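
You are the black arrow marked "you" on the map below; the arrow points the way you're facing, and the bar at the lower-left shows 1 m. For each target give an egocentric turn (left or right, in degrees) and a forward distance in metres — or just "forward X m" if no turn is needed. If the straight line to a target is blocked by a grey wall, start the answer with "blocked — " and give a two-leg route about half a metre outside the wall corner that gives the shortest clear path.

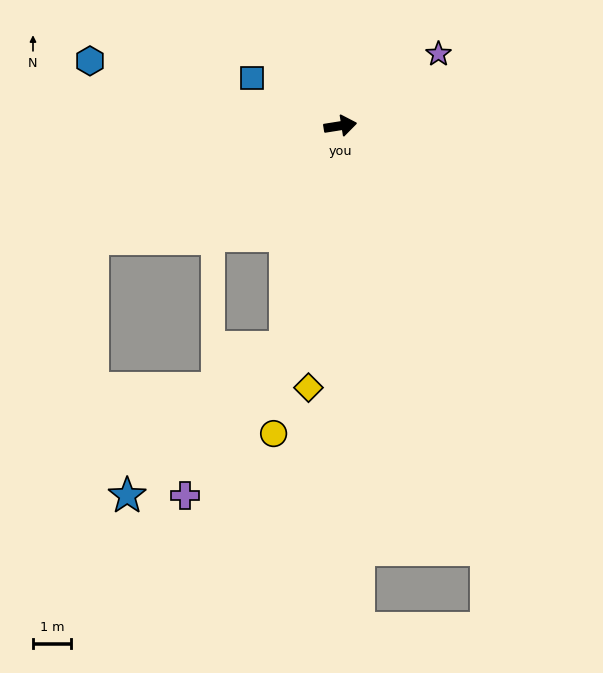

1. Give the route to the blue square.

turn left 143°, forward 2.6 m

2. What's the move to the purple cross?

blocked — turn right 113°, forward 6.0 m, then turn right 20°, forward 4.7 m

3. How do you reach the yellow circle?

turn right 111°, forward 8.3 m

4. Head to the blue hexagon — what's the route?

turn left 156°, forward 6.8 m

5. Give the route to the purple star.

turn left 27°, forward 3.2 m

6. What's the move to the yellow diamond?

turn right 106°, forward 6.9 m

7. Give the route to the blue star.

blocked — turn right 113°, forward 6.0 m, then turn right 33°, forward 5.7 m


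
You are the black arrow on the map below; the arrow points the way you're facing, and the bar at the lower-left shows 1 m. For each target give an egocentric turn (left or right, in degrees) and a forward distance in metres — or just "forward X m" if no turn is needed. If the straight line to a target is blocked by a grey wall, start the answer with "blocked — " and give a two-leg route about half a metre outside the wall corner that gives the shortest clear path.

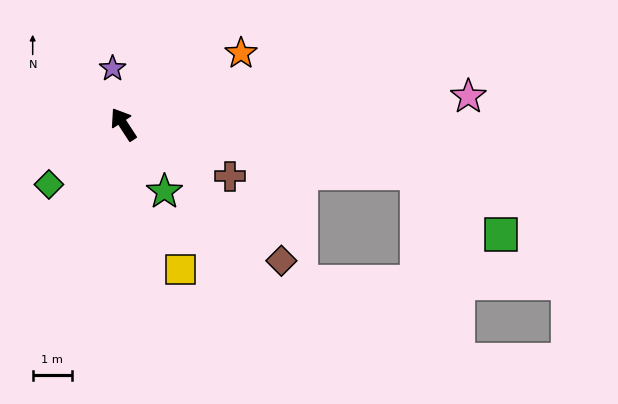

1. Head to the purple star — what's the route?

turn right 22°, forward 1.4 m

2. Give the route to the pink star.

turn right 118°, forward 8.8 m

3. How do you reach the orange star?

turn right 92°, forward 3.5 m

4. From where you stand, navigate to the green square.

blocked — turn right 133°, forward 7.6 m, then turn right 26°, forward 2.6 m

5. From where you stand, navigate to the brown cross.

turn right 149°, forward 3.0 m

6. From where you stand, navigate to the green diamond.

turn left 96°, forward 2.4 m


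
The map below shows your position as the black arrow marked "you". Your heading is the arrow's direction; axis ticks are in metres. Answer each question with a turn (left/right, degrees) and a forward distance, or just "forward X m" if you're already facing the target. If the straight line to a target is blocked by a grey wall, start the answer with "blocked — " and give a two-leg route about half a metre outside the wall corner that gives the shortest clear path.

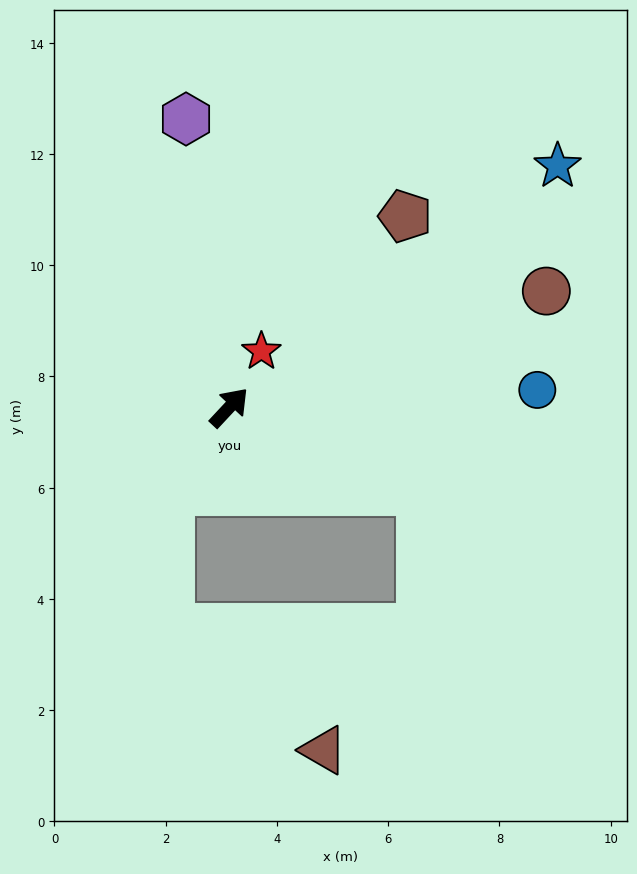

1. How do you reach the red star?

turn left 13°, forward 1.2 m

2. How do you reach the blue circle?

turn right 44°, forward 5.5 m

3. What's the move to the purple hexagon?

turn left 52°, forward 5.2 m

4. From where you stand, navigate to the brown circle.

turn right 27°, forward 6.1 m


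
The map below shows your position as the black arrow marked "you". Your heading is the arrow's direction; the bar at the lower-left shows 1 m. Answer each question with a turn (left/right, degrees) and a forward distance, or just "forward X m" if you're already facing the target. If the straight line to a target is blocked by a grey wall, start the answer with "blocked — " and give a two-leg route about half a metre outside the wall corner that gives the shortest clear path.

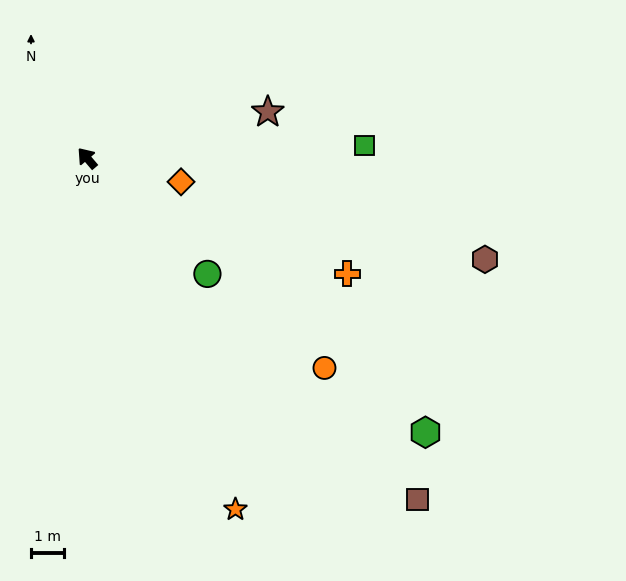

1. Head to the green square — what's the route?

turn right 128°, forward 8.4 m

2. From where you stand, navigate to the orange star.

turn left 162°, forward 11.5 m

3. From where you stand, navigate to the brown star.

turn right 116°, forward 5.6 m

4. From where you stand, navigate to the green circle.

turn right 174°, forward 5.0 m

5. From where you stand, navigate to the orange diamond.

turn right 145°, forward 2.9 m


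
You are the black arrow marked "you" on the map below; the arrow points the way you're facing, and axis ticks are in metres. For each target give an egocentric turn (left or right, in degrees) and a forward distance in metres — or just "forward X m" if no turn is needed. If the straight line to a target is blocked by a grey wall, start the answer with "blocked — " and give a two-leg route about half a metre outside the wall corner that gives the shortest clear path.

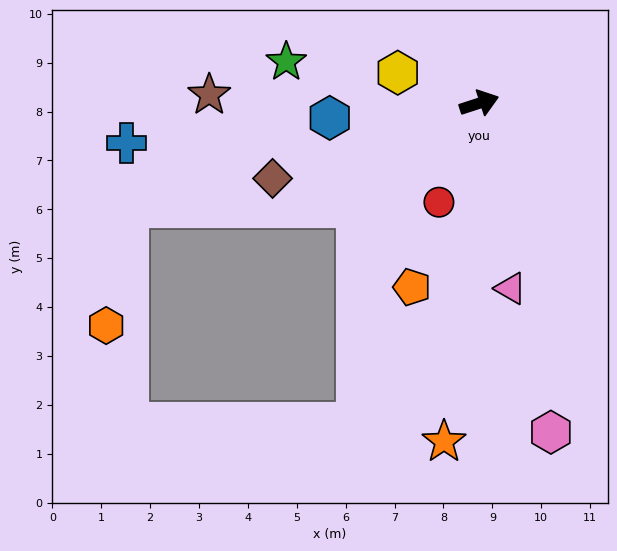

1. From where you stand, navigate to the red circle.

turn right 130°, forward 2.2 m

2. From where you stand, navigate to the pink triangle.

turn right 98°, forward 3.8 m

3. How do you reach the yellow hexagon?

turn left 141°, forward 1.8 m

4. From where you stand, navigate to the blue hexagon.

turn left 168°, forward 3.1 m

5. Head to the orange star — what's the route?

turn right 114°, forward 7.0 m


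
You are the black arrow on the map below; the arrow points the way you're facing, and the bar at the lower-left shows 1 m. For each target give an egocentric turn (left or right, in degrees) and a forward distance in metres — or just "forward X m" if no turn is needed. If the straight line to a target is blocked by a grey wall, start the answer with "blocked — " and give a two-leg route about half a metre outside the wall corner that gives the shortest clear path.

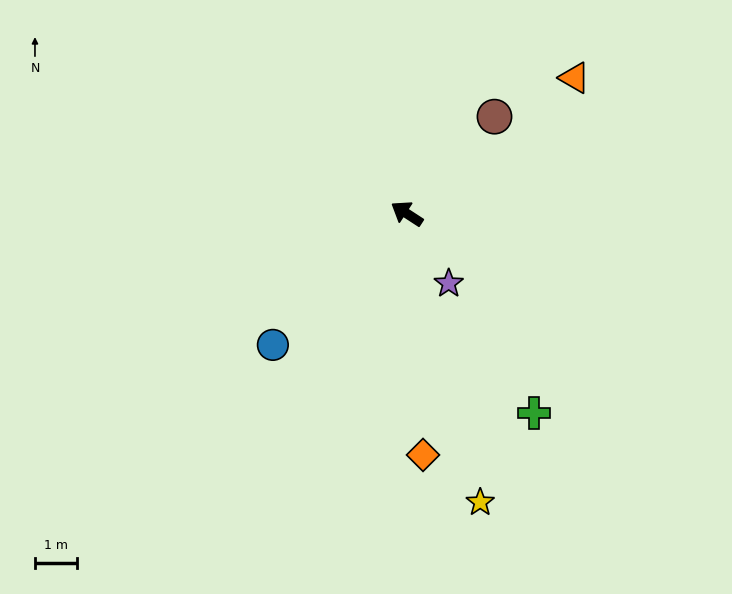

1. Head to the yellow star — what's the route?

turn left 137°, forward 7.2 m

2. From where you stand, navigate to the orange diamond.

turn left 127°, forward 5.8 m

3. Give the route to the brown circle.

turn right 99°, forward 3.1 m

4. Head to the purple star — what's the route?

turn left 154°, forward 2.0 m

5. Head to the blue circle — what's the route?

turn left 77°, forward 4.5 m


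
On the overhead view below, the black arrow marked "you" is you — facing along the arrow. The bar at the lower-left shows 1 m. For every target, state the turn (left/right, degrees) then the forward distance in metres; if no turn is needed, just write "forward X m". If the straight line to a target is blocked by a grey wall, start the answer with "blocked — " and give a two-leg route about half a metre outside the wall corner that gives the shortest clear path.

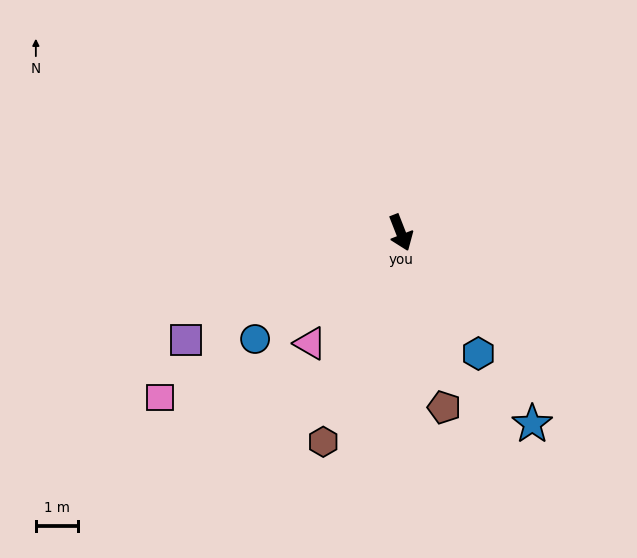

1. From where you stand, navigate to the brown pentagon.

turn right 7°, forward 4.3 m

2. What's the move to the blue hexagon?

turn left 11°, forward 3.4 m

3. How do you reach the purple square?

turn right 85°, forward 5.7 m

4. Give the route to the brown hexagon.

turn right 42°, forward 5.3 m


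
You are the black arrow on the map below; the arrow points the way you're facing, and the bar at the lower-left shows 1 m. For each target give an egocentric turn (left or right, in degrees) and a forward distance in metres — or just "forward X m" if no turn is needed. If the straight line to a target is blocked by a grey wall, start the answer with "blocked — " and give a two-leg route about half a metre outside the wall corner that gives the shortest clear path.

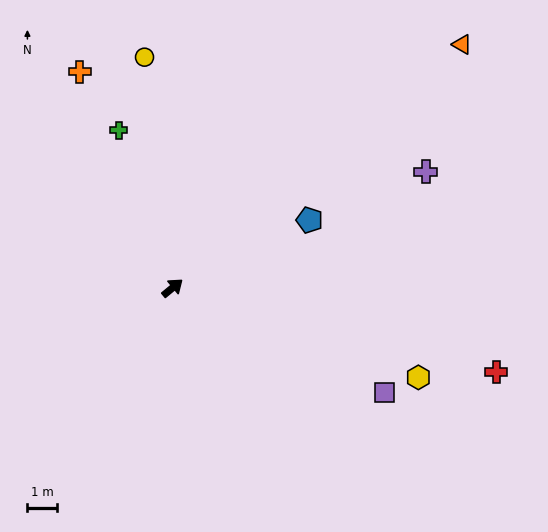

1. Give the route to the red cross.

turn right 54°, forward 11.1 m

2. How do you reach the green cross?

turn left 69°, forward 5.5 m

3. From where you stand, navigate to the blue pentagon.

turn right 13°, forward 5.1 m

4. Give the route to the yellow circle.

turn left 57°, forward 7.7 m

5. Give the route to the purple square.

turn right 66°, forward 7.9 m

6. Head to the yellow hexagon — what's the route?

turn right 60°, forward 8.7 m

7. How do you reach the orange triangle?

forward 12.6 m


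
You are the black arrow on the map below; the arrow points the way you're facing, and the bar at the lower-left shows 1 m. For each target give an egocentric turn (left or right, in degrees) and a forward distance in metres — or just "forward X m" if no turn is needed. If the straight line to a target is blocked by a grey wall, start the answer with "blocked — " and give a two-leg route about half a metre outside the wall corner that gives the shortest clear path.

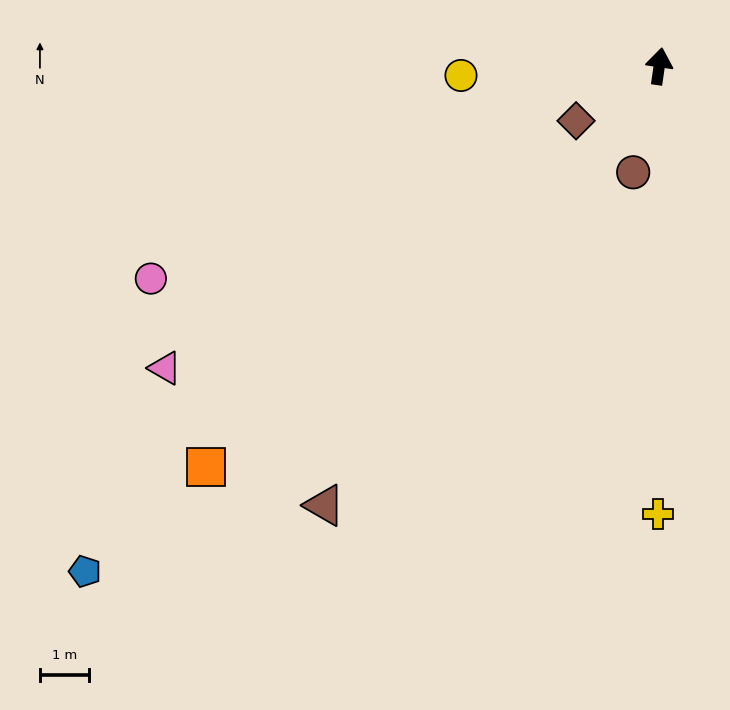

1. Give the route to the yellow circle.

turn left 101°, forward 4.0 m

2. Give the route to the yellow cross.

turn right 172°, forward 9.1 m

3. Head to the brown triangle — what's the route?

turn left 151°, forward 11.2 m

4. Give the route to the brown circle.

turn left 174°, forward 2.2 m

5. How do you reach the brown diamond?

turn left 132°, forward 2.0 m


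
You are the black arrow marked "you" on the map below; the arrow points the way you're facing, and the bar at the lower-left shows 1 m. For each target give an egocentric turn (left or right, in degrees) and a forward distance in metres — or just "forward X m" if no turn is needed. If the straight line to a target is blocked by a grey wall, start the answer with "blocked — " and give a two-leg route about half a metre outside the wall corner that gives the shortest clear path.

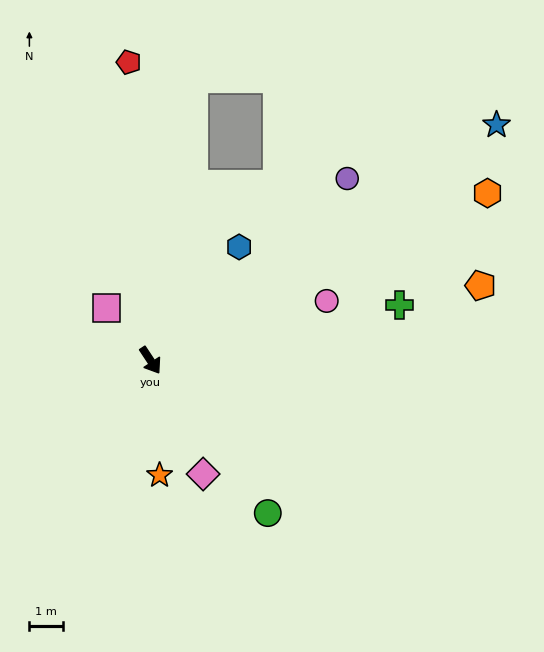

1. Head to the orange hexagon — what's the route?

turn left 83°, forward 11.1 m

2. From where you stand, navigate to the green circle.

turn left 4°, forward 5.7 m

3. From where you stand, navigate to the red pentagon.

turn left 151°, forward 8.9 m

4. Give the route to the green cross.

turn left 69°, forward 7.6 m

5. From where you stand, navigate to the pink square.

turn right 173°, forward 2.0 m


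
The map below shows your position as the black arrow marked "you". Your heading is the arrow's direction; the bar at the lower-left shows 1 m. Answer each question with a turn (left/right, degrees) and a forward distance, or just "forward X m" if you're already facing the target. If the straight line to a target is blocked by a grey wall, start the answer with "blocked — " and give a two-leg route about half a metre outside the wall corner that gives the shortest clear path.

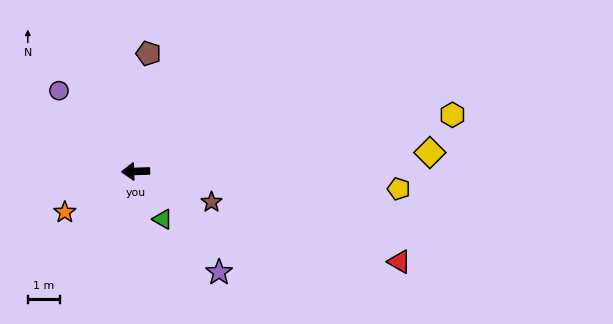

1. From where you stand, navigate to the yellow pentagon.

turn left 174°, forward 8.3 m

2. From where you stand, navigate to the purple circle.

turn right 48°, forward 3.5 m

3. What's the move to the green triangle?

turn left 118°, forward 1.7 m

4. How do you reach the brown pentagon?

turn right 98°, forward 3.7 m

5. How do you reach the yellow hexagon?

turn right 172°, forward 10.1 m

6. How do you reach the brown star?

turn left 156°, forward 2.6 m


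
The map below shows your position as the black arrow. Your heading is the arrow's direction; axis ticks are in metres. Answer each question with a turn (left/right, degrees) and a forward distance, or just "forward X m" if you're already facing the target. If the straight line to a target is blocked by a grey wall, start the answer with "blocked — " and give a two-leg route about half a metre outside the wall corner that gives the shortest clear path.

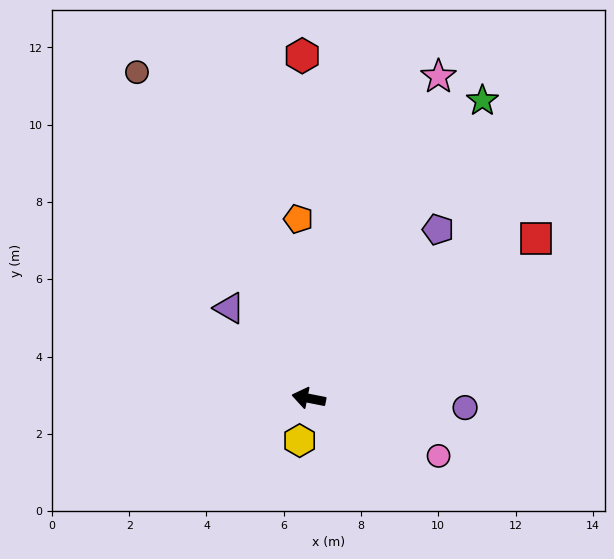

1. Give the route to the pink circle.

turn left 167°, forward 3.7 m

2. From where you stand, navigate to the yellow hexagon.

turn left 89°, forward 1.1 m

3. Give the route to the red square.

turn right 134°, forward 7.2 m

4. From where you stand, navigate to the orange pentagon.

turn right 76°, forward 4.7 m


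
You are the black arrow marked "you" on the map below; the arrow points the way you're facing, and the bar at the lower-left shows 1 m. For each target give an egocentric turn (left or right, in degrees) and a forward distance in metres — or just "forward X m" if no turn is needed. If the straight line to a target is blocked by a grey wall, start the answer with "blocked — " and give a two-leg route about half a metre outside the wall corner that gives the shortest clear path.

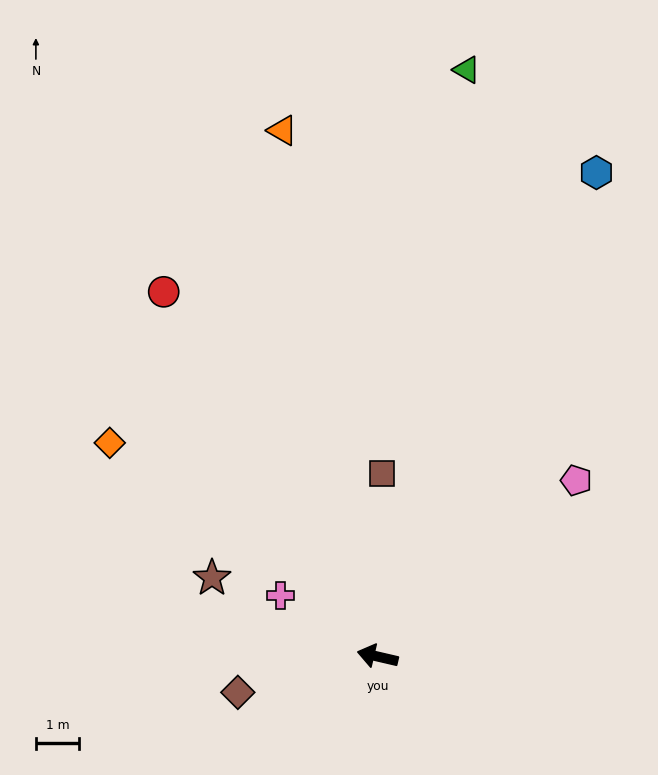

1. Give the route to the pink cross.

turn right 19°, forward 2.6 m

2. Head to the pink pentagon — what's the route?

turn right 125°, forward 6.1 m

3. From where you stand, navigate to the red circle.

turn right 47°, forward 9.7 m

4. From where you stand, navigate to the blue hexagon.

turn right 101°, forward 12.2 m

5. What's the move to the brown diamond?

turn left 27°, forward 3.3 m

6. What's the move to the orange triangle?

turn right 67°, forward 12.3 m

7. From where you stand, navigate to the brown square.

turn right 78°, forward 4.2 m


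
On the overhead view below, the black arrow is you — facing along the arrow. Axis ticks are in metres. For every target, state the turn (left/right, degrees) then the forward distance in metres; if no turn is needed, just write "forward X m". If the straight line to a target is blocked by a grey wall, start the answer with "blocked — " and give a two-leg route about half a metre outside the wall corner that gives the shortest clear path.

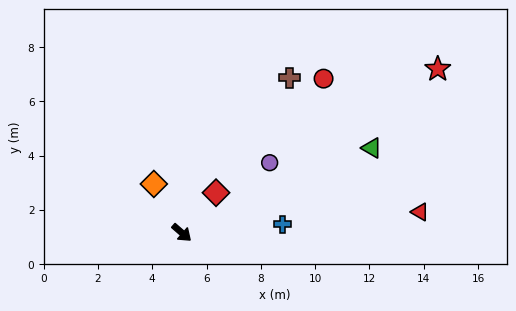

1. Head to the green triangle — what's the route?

turn left 65°, forward 7.7 m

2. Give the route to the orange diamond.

turn left 161°, forward 2.1 m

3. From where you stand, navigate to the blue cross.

turn left 46°, forward 3.7 m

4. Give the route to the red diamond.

turn left 90°, forward 1.9 m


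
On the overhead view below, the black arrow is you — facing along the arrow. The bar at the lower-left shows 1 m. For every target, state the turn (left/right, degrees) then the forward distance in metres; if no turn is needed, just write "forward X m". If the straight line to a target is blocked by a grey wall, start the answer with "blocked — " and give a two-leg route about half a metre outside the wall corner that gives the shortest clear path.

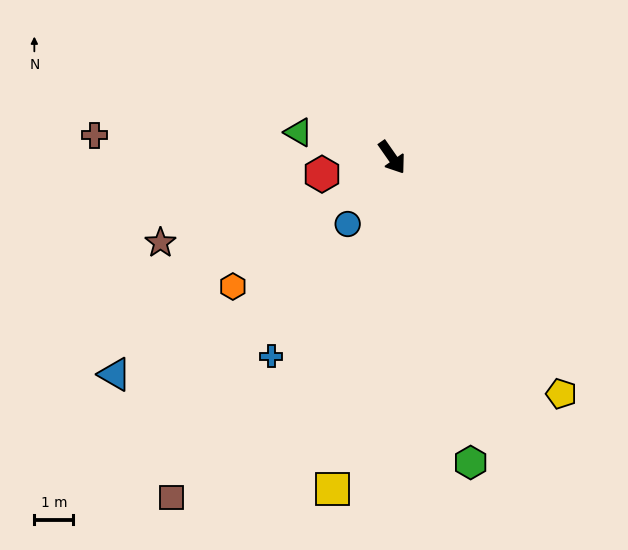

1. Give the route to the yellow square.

turn right 45°, forward 8.7 m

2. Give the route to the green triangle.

turn right 140°, forward 2.5 m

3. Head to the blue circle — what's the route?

turn right 69°, forward 2.1 m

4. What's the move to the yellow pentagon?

forward 7.5 m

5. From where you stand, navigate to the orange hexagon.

turn right 86°, forward 5.3 m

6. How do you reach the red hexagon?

turn right 111°, forward 1.8 m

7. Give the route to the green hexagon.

turn right 20°, forward 8.1 m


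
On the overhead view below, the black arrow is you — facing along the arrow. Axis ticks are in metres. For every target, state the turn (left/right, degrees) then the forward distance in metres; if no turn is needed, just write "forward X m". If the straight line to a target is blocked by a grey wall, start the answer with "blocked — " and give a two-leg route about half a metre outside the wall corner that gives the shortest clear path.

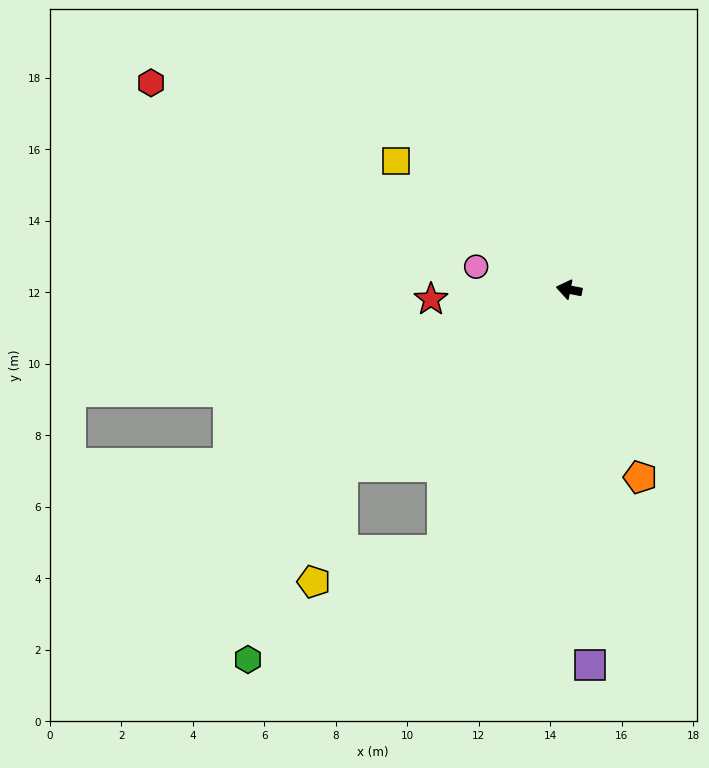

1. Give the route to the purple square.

turn left 104°, forward 10.5 m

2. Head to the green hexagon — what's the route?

blocked — turn left 49°, forward 8.0 m, then turn left 26°, forward 6.0 m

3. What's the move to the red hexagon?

turn right 15°, forward 13.0 m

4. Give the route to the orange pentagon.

turn left 122°, forward 5.6 m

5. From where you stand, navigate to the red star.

turn left 15°, forward 3.9 m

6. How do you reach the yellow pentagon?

blocked — turn left 49°, forward 8.0 m, then turn left 38°, forward 3.3 m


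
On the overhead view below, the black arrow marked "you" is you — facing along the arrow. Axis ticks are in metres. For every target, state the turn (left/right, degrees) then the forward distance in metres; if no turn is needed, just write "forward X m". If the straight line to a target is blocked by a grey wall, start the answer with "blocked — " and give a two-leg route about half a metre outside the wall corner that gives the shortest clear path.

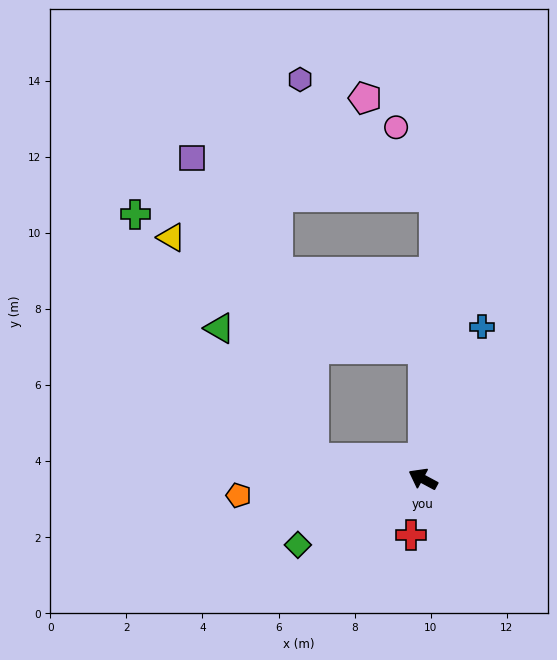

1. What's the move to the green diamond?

turn left 56°, forward 3.7 m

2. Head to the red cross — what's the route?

turn left 107°, forward 1.5 m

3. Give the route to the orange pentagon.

turn left 33°, forward 4.9 m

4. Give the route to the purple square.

blocked — turn left 18°, forward 2.9 m, then turn right 58°, forward 8.5 m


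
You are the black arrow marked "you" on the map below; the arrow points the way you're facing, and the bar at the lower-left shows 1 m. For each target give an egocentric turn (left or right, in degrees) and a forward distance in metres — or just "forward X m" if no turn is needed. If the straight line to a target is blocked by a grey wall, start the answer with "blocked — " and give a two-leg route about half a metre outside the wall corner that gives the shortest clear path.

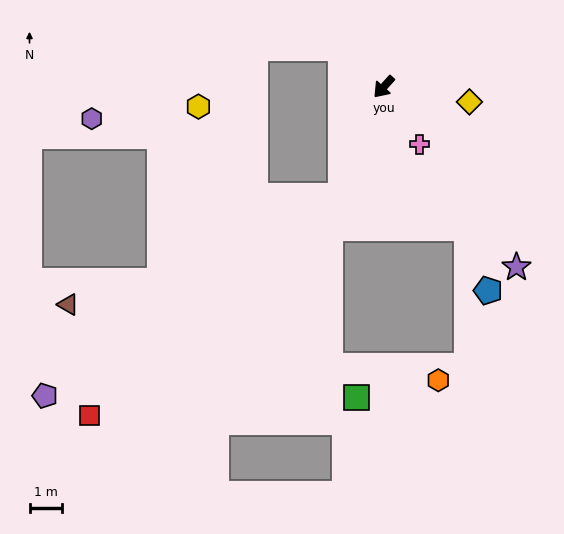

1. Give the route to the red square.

blocked — turn left 21°, forward 3.6 m, then turn right 28°, forward 10.2 m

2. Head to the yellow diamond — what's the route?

turn left 122°, forward 2.7 m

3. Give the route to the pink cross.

turn left 74°, forward 2.1 m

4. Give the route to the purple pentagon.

blocked — turn left 21°, forward 3.6 m, then turn right 35°, forward 10.9 m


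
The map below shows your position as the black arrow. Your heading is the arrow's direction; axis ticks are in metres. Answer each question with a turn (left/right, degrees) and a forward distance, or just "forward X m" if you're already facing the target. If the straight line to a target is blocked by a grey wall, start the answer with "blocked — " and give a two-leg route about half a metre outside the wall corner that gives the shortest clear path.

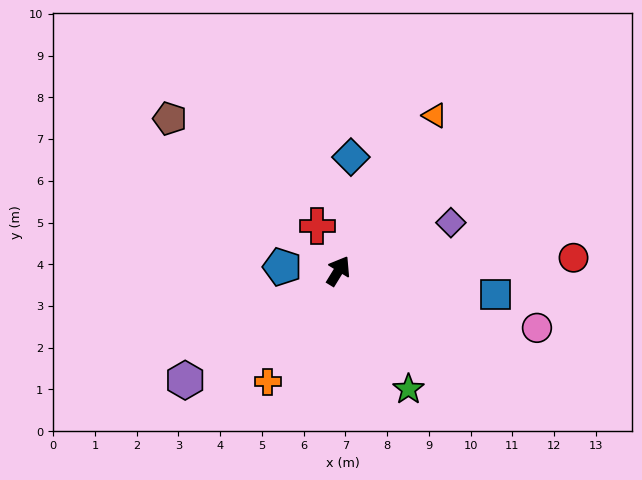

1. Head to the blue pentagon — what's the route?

turn left 117°, forward 1.3 m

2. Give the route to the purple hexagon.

turn left 157°, forward 4.5 m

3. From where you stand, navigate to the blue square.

turn right 67°, forward 3.8 m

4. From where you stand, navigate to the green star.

turn right 118°, forward 3.3 m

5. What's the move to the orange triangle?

forward 4.4 m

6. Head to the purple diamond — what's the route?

turn right 35°, forward 2.9 m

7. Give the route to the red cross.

turn left 57°, forward 1.2 m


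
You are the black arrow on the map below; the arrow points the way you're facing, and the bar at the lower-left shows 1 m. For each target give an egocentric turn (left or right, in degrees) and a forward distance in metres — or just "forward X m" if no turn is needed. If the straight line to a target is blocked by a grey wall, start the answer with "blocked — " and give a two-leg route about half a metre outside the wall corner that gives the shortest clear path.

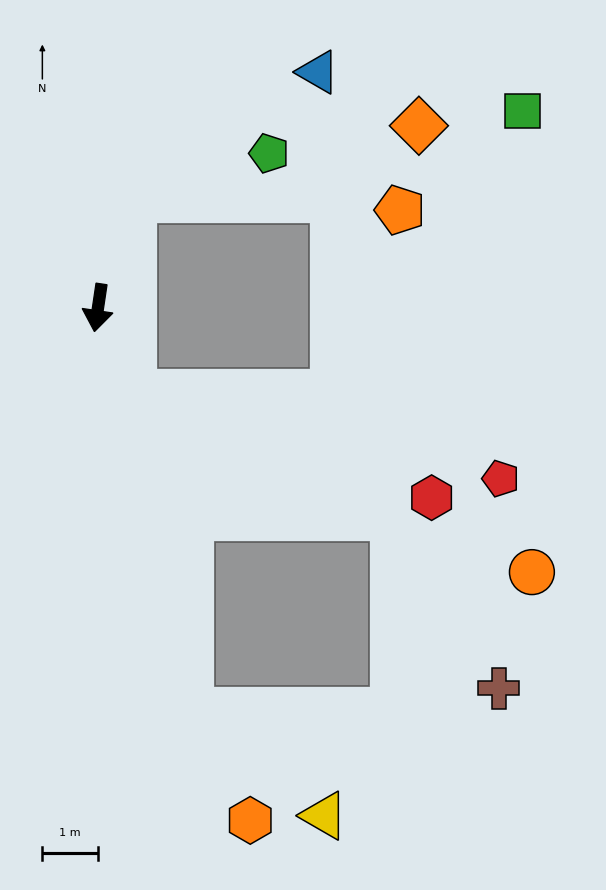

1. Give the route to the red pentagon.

blocked — turn left 31°, forward 1.7 m, then turn left 54°, forward 6.8 m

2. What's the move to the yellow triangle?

blocked — turn left 21°, forward 7.4 m, then turn left 40°, forward 3.1 m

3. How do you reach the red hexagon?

blocked — turn left 31°, forward 1.7 m, then turn left 48°, forward 5.7 m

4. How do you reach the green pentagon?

blocked — turn left 171°, forward 2.1 m, then turn right 54°, forward 2.6 m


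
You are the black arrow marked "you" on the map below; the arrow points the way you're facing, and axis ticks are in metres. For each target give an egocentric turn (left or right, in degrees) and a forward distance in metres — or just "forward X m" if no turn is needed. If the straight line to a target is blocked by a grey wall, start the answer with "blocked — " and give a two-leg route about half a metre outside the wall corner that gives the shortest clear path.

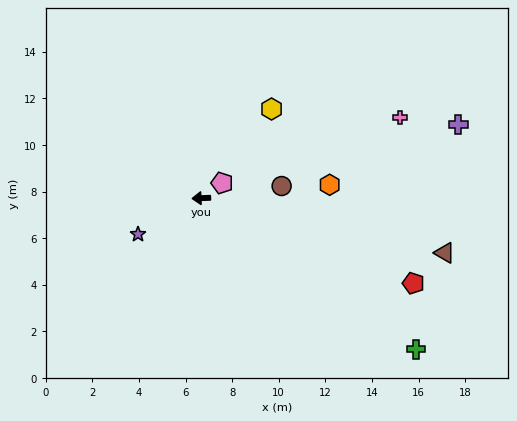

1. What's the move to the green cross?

turn left 142°, forward 11.3 m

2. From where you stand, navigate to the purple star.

turn left 27°, forward 3.1 m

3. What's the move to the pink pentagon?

turn right 146°, forward 1.1 m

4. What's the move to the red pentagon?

turn left 156°, forward 9.8 m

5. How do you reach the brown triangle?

turn left 165°, forward 10.7 m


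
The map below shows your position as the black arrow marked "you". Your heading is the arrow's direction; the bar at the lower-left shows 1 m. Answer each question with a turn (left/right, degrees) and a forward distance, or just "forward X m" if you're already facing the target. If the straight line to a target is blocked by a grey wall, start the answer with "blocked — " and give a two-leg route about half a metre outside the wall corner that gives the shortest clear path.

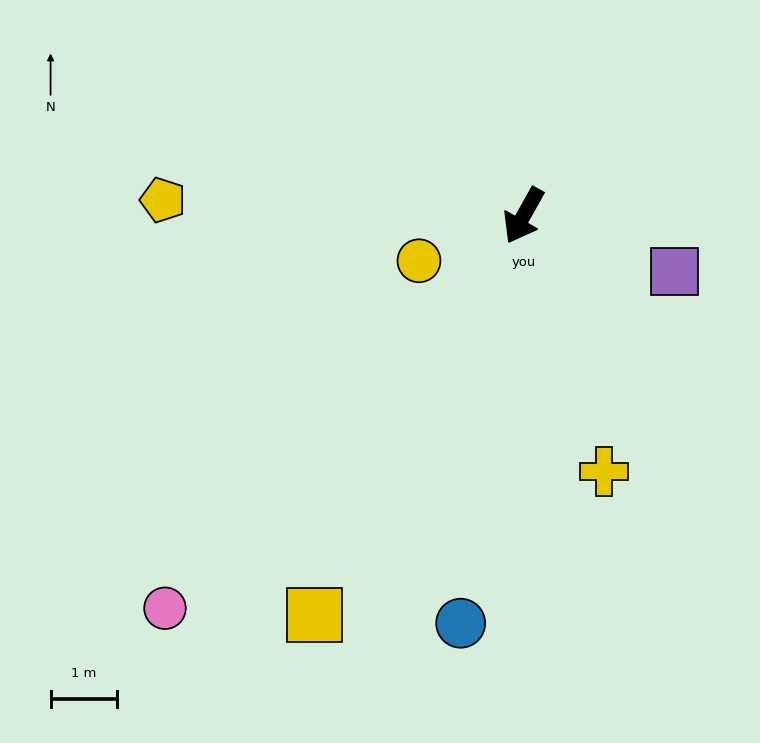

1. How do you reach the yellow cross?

turn left 47°, forward 4.0 m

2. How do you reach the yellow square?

forward 6.7 m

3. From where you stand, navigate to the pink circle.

turn right 13°, forward 8.0 m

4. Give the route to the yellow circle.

turn right 37°, forward 1.7 m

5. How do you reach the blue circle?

turn left 20°, forward 6.2 m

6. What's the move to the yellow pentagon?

turn right 63°, forward 5.4 m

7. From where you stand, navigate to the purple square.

turn left 99°, forward 2.4 m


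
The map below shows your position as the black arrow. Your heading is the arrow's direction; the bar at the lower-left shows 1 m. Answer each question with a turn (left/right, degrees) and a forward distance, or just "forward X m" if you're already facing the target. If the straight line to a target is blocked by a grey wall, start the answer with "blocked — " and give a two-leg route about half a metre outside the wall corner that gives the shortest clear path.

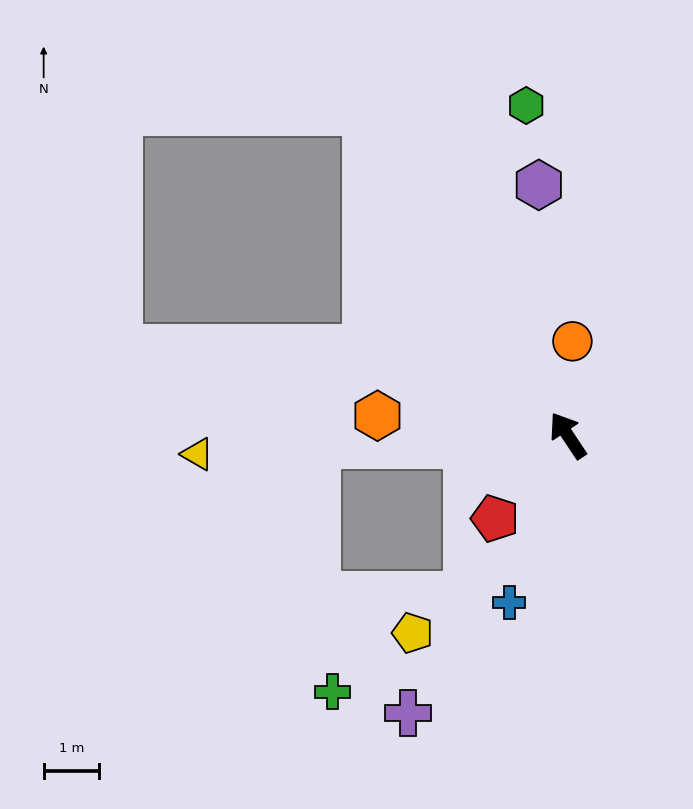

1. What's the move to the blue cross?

turn left 127°, forward 3.2 m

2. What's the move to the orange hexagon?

turn left 50°, forward 3.5 m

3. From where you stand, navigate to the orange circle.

turn right 36°, forward 1.7 m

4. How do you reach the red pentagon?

turn left 105°, forward 2.0 m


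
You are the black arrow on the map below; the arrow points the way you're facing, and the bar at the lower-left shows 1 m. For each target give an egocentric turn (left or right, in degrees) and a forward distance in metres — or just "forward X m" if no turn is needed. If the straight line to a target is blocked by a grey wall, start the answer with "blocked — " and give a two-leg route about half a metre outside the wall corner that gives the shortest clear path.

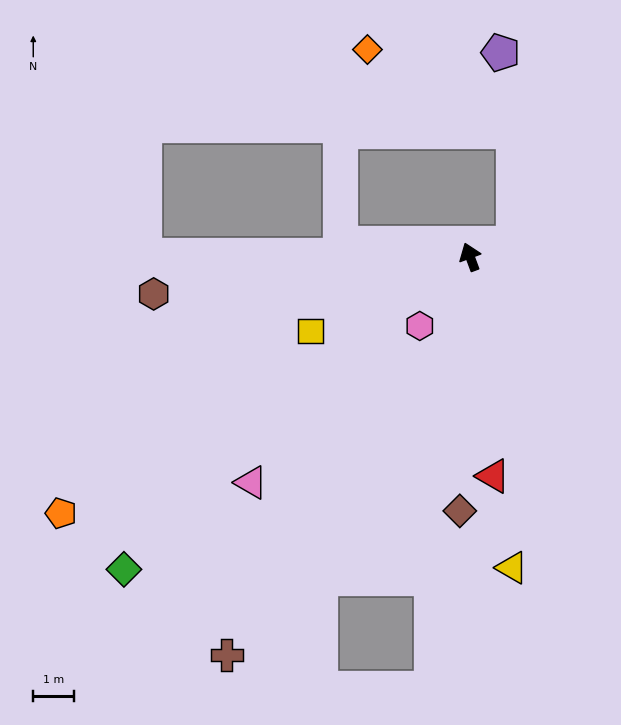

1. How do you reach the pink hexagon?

turn left 124°, forward 2.1 m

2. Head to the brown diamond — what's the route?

turn left 157°, forward 6.2 m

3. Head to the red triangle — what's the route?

turn left 166°, forward 5.4 m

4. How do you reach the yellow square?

turn left 95°, forward 4.3 m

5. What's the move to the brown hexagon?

turn left 76°, forward 7.8 m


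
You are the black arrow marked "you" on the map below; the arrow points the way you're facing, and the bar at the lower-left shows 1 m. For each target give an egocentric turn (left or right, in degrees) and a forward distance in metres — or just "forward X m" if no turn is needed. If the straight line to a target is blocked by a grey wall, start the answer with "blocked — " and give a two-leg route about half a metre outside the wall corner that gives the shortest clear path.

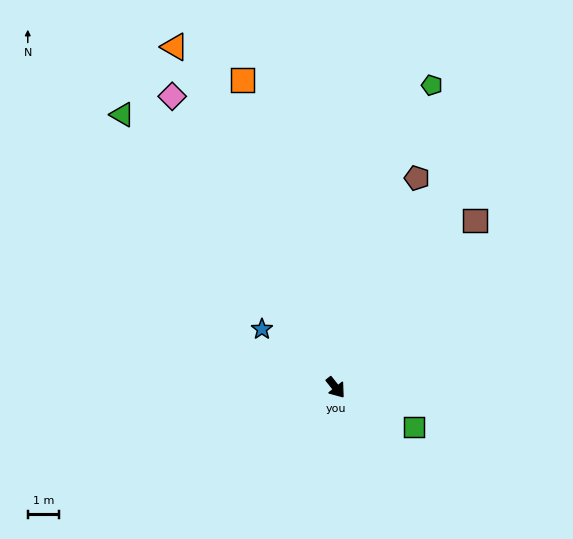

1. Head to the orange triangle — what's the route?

turn left 167°, forward 12.0 m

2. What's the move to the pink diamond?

turn left 171°, forward 10.6 m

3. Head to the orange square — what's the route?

turn left 158°, forward 10.2 m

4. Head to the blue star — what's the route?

turn right 167°, forward 3.0 m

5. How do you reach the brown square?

turn left 102°, forward 6.9 m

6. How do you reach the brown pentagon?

turn left 120°, forward 7.1 m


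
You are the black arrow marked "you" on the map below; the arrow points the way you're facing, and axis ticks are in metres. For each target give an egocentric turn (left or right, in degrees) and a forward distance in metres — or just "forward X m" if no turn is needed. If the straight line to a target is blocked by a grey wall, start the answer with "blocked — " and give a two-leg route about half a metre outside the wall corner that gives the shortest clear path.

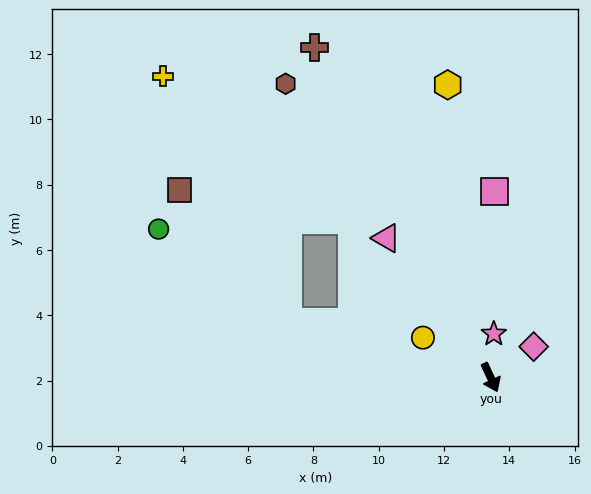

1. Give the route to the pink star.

turn left 151°, forward 1.3 m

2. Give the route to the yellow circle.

turn right 145°, forward 2.4 m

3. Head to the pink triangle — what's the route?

turn right 168°, forward 5.3 m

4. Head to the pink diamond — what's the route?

turn left 101°, forward 1.6 m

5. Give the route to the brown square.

blocked — turn right 130°, forward 6.4 m, then turn right 35°, forward 5.2 m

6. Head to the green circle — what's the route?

blocked — turn right 130°, forward 6.4 m, then turn right 20°, forward 4.9 m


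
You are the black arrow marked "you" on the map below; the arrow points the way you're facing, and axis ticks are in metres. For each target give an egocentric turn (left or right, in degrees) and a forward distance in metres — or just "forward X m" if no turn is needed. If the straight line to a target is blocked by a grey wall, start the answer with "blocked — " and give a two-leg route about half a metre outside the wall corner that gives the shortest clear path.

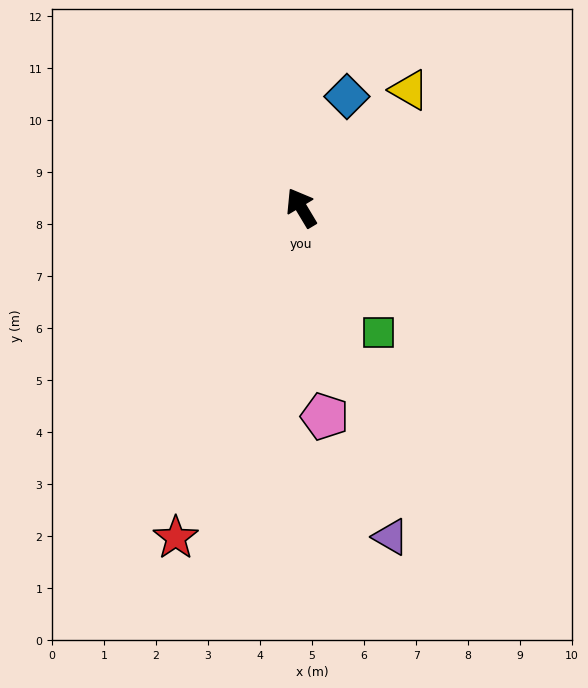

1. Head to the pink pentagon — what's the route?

turn left 155°, forward 4.0 m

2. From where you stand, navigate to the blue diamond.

turn right 53°, forward 2.3 m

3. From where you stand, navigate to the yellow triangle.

turn right 73°, forward 3.1 m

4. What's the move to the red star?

turn left 128°, forward 6.8 m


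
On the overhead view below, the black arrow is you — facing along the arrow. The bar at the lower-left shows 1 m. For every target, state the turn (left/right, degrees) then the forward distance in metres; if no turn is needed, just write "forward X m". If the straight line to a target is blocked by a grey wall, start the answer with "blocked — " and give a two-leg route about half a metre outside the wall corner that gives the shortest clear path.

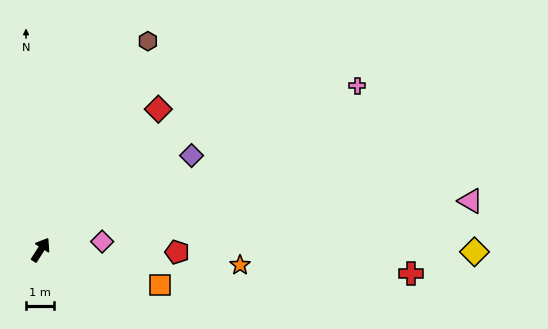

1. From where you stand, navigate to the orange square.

turn right 74°, forward 4.4 m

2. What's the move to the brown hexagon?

turn left 5°, forward 8.3 m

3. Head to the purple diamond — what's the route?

turn right 26°, forward 6.3 m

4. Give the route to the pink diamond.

turn right 50°, forward 2.2 m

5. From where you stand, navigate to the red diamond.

turn right 7°, forward 6.5 m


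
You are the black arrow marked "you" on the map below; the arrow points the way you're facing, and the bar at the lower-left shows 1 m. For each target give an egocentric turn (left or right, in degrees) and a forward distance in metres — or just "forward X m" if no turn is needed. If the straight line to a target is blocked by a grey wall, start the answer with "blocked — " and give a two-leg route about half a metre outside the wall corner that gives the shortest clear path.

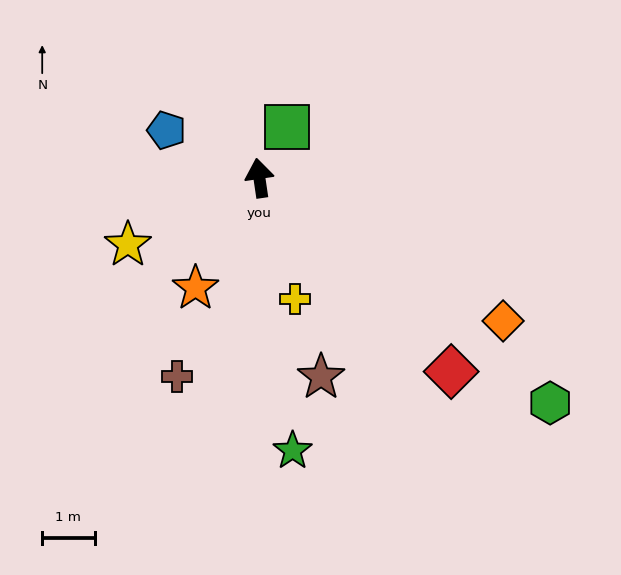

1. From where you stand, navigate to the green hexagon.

turn right 136°, forward 7.0 m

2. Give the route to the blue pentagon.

turn left 54°, forward 2.0 m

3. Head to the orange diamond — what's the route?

turn right 129°, forward 5.4 m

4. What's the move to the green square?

turn right 37°, forward 1.1 m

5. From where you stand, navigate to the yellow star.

turn left 109°, forward 2.8 m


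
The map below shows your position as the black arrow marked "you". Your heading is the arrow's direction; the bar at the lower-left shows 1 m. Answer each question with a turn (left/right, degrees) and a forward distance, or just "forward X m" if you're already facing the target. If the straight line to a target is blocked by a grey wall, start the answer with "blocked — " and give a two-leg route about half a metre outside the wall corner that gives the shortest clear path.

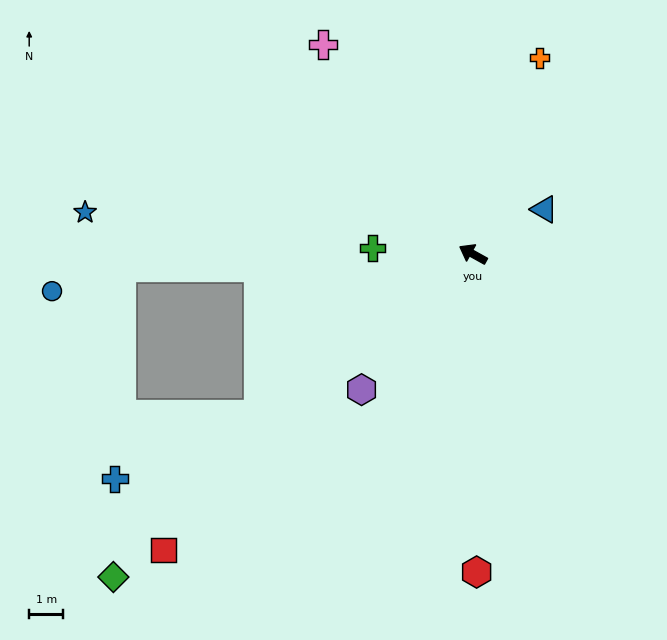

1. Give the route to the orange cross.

turn right 80°, forward 6.1 m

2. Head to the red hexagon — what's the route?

turn left 120°, forward 9.4 m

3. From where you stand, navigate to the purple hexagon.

turn left 80°, forward 5.2 m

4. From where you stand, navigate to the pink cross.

turn right 25°, forward 7.6 m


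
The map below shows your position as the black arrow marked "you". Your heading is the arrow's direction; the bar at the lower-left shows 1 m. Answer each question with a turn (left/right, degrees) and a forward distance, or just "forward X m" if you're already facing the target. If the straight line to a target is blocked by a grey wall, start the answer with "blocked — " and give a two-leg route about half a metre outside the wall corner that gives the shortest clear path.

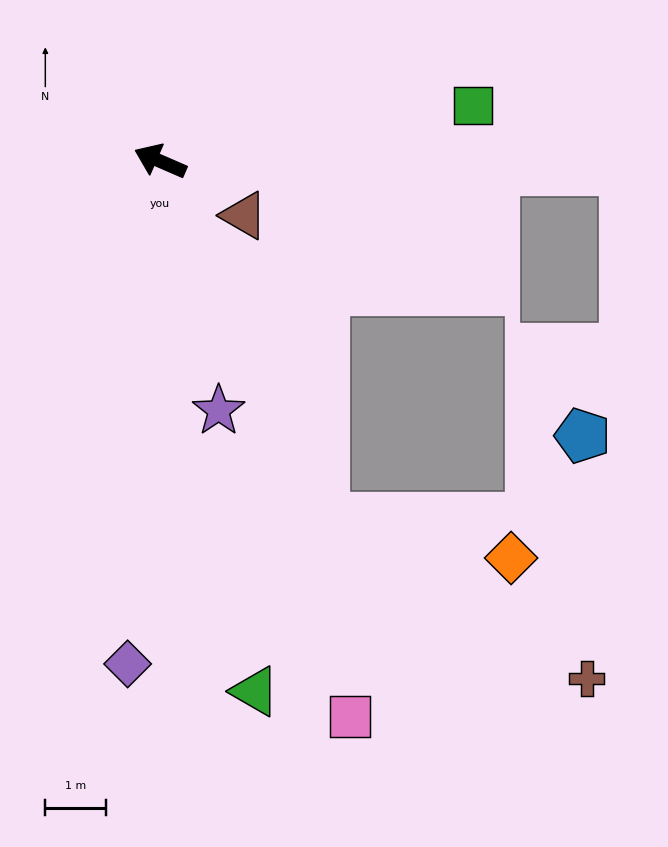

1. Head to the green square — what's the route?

turn right 146°, forward 5.2 m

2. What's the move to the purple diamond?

turn left 110°, forward 8.3 m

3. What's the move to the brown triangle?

turn left 171°, forward 1.6 m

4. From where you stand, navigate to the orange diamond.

blocked — turn left 138°, forward 6.5 m, then turn left 54°, forward 3.2 m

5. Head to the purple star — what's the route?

turn left 127°, forward 4.2 m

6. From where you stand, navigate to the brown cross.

blocked — turn left 138°, forward 6.5 m, then turn left 34°, forward 5.1 m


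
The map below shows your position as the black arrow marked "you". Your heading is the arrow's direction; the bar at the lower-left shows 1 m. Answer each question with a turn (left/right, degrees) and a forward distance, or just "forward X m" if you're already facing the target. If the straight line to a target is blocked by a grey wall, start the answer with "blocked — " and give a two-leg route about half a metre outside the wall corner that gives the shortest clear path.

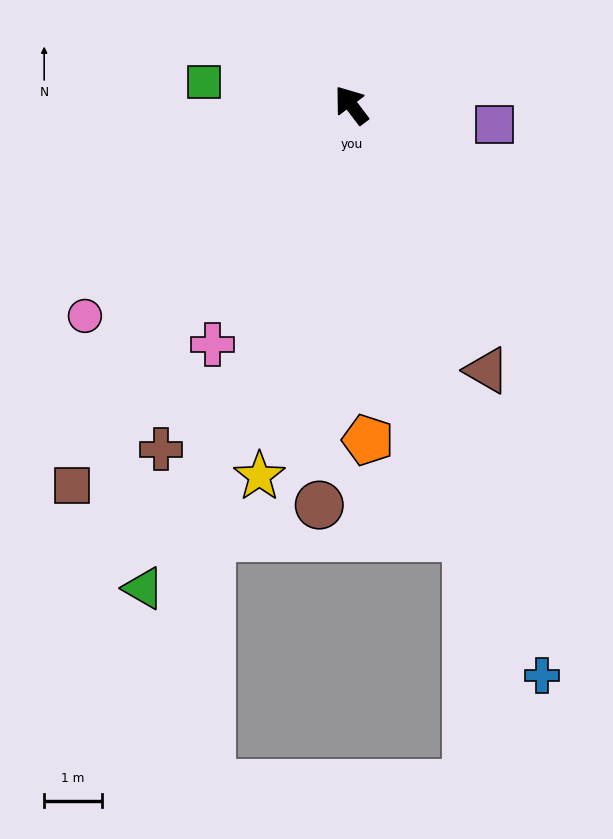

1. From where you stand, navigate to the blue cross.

turn left 161°, forward 10.5 m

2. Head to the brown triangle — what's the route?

turn left 170°, forward 5.2 m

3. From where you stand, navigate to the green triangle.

turn left 120°, forward 9.2 m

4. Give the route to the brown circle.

turn left 138°, forward 7.0 m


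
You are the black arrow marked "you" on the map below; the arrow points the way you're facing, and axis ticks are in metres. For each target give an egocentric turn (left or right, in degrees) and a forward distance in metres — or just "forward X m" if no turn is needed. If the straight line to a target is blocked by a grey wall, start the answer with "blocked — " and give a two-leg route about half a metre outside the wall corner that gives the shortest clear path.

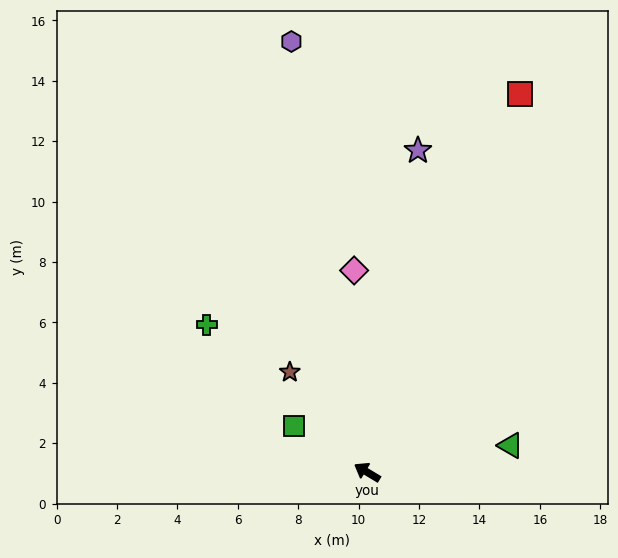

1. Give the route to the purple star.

turn right 68°, forward 10.8 m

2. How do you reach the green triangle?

turn right 138°, forward 4.8 m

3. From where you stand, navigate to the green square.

forward 2.9 m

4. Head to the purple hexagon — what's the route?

turn right 49°, forward 14.5 m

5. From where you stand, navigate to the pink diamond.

turn right 55°, forward 6.7 m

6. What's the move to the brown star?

turn right 21°, forward 4.2 m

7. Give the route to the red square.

turn right 81°, forward 13.5 m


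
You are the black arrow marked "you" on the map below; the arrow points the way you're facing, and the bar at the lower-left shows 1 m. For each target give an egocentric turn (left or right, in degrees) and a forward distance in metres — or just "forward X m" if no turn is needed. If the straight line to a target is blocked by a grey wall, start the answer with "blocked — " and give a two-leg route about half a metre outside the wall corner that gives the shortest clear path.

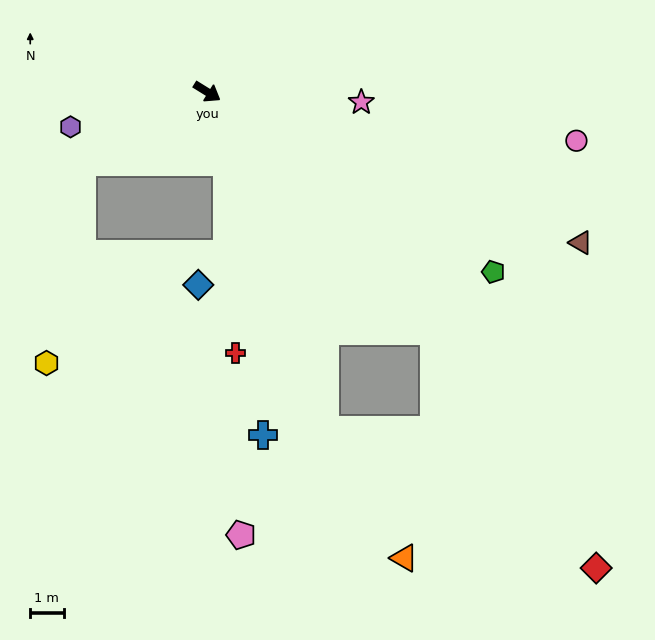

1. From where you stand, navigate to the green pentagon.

forward 10.2 m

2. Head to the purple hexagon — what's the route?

turn right 134°, forward 4.2 m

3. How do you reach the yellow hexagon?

blocked — turn right 119°, forward 4.3 m, then turn left 51°, forward 6.1 m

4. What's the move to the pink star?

turn left 28°, forward 4.6 m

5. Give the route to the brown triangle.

turn left 10°, forward 12.1 m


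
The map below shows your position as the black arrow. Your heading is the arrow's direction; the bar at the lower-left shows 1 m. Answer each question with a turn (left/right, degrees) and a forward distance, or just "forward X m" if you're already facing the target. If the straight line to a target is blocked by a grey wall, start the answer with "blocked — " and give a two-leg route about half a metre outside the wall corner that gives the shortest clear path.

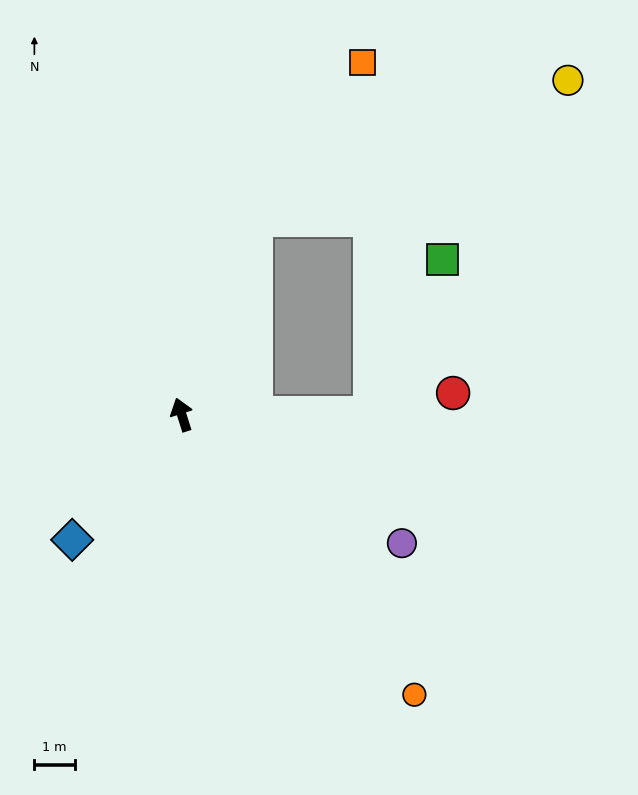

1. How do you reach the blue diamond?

turn left 121°, forward 4.1 m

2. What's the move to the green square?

blocked — turn right 107°, forward 4.7 m, then turn left 64°, forward 4.2 m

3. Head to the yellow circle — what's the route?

blocked — turn right 38°, forward 5.2 m, then turn right 46°, forward 8.5 m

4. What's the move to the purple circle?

turn right 138°, forward 6.3 m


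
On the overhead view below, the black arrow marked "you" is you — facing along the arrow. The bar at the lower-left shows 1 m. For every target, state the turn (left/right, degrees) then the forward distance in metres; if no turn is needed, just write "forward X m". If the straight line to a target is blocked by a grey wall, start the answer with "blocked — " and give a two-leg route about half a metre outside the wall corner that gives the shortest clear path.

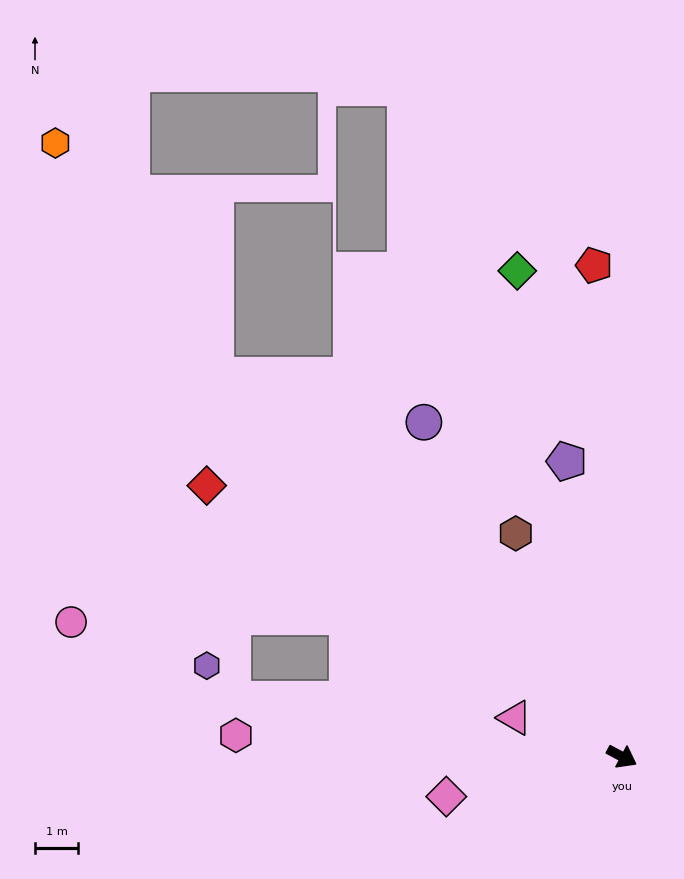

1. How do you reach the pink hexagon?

turn right 155°, forward 9.0 m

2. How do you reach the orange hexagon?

blocked — turn left 165°, forward 12.9 m, then turn right 12°, forward 6.5 m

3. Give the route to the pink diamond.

turn right 139°, forward 4.2 m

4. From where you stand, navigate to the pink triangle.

turn right 172°, forward 2.6 m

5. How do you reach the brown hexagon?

turn left 143°, forward 5.7 m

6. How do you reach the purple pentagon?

turn left 129°, forward 7.0 m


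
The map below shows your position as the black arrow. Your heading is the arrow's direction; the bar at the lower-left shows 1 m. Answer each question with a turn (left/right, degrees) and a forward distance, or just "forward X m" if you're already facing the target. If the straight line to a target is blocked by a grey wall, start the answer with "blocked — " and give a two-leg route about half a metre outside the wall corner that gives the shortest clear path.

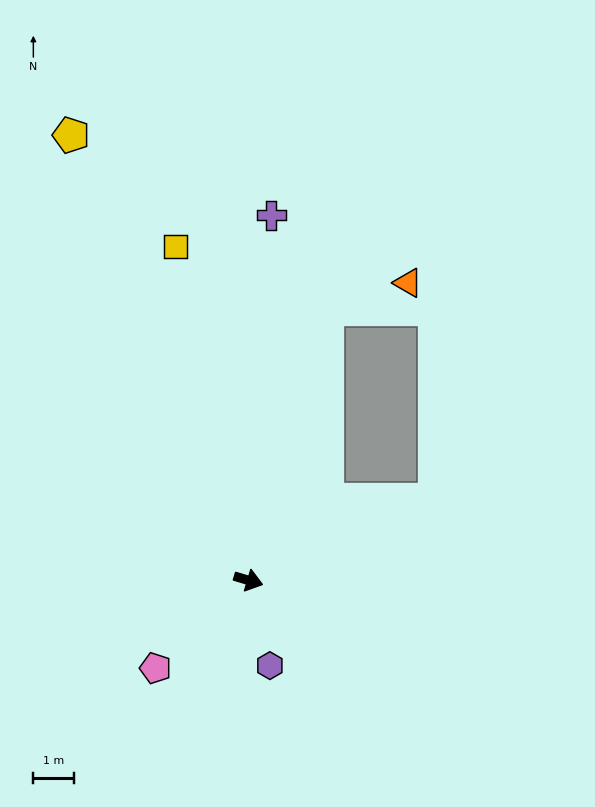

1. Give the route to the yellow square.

turn left 119°, forward 8.4 m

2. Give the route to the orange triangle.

blocked — turn left 91°, forward 6.9 m, then turn right 57°, forward 2.1 m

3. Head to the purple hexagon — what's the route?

turn right 59°, forward 2.2 m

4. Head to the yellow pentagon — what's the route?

turn left 128°, forward 11.7 m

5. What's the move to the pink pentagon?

turn right 120°, forward 3.1 m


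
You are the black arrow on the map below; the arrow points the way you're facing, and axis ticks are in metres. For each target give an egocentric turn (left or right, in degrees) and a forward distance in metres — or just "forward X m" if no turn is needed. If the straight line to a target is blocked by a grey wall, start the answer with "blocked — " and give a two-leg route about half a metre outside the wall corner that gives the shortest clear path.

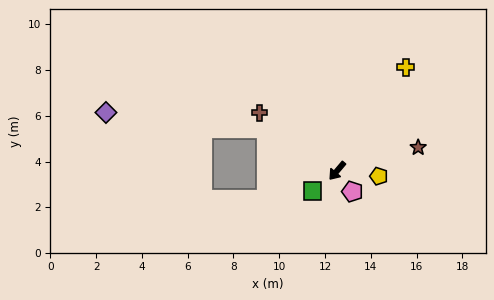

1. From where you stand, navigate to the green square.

turn right 11°, forward 1.4 m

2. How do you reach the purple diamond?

blocked — turn right 80°, forward 3.6 m, then turn left 24°, forward 7.0 m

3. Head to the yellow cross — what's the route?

turn right 173°, forward 5.4 m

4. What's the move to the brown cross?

turn right 87°, forward 4.2 m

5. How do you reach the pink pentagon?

turn left 77°, forward 1.1 m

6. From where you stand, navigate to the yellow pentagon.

turn left 123°, forward 1.8 m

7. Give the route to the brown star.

turn left 146°, forward 3.7 m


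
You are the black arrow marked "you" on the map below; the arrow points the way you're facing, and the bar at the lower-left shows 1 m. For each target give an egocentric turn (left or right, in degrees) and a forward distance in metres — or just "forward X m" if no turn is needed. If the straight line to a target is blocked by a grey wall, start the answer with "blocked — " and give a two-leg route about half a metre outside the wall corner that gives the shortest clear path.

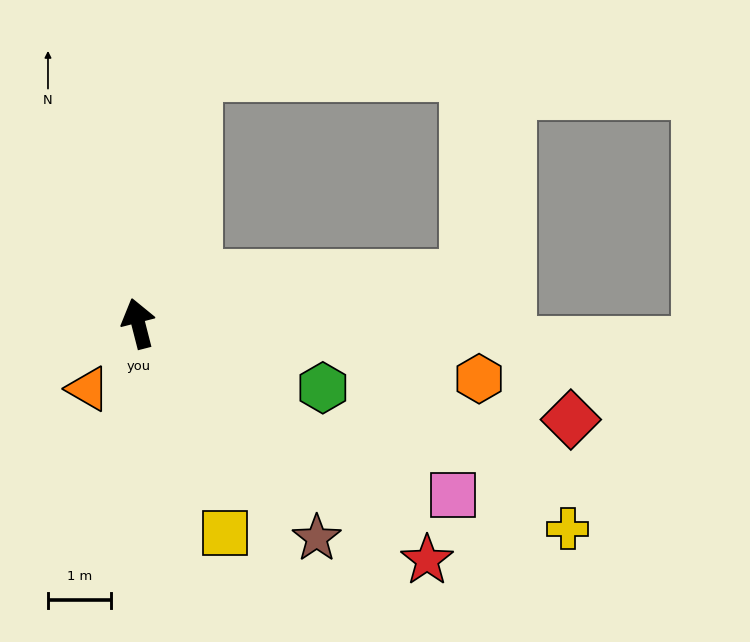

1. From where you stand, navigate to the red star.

turn right 144°, forward 6.0 m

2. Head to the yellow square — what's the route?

turn right 172°, forward 3.6 m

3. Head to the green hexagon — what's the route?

turn right 124°, forward 3.1 m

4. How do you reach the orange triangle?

turn left 128°, forward 1.3 m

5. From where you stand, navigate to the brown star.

turn right 155°, forward 4.5 m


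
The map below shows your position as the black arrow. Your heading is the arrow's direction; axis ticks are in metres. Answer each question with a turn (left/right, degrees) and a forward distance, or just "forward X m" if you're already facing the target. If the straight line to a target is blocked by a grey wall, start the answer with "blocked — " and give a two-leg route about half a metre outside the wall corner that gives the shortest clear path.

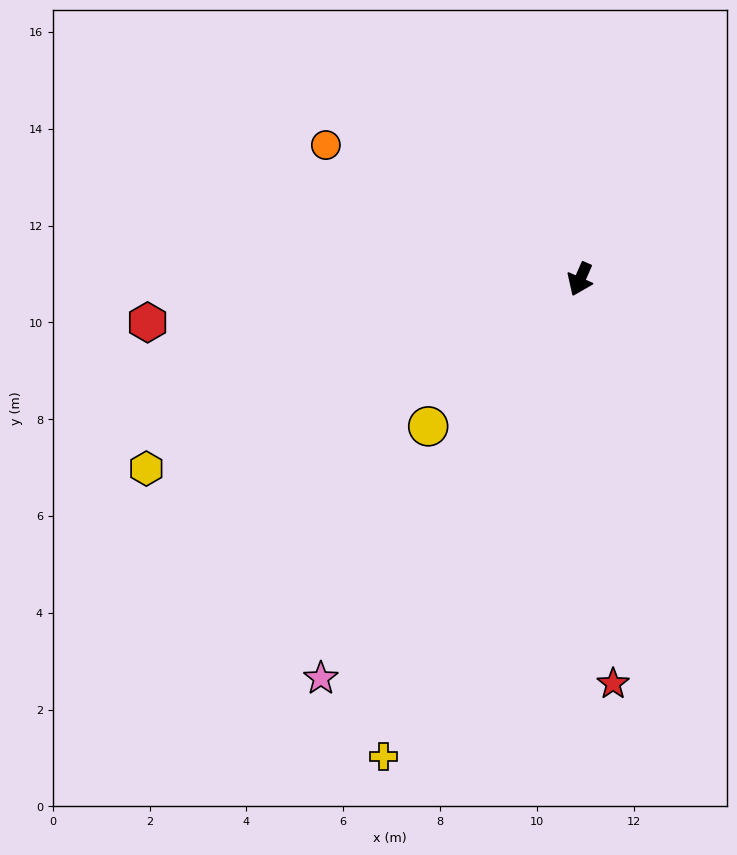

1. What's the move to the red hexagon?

turn right 61°, forward 9.0 m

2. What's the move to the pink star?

turn right 9°, forward 9.8 m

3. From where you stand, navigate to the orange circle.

turn right 94°, forward 5.9 m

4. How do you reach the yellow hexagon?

turn right 43°, forward 9.8 m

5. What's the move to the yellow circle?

turn right 22°, forward 4.4 m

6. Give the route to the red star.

turn left 28°, forward 8.4 m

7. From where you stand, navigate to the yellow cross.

forward 10.7 m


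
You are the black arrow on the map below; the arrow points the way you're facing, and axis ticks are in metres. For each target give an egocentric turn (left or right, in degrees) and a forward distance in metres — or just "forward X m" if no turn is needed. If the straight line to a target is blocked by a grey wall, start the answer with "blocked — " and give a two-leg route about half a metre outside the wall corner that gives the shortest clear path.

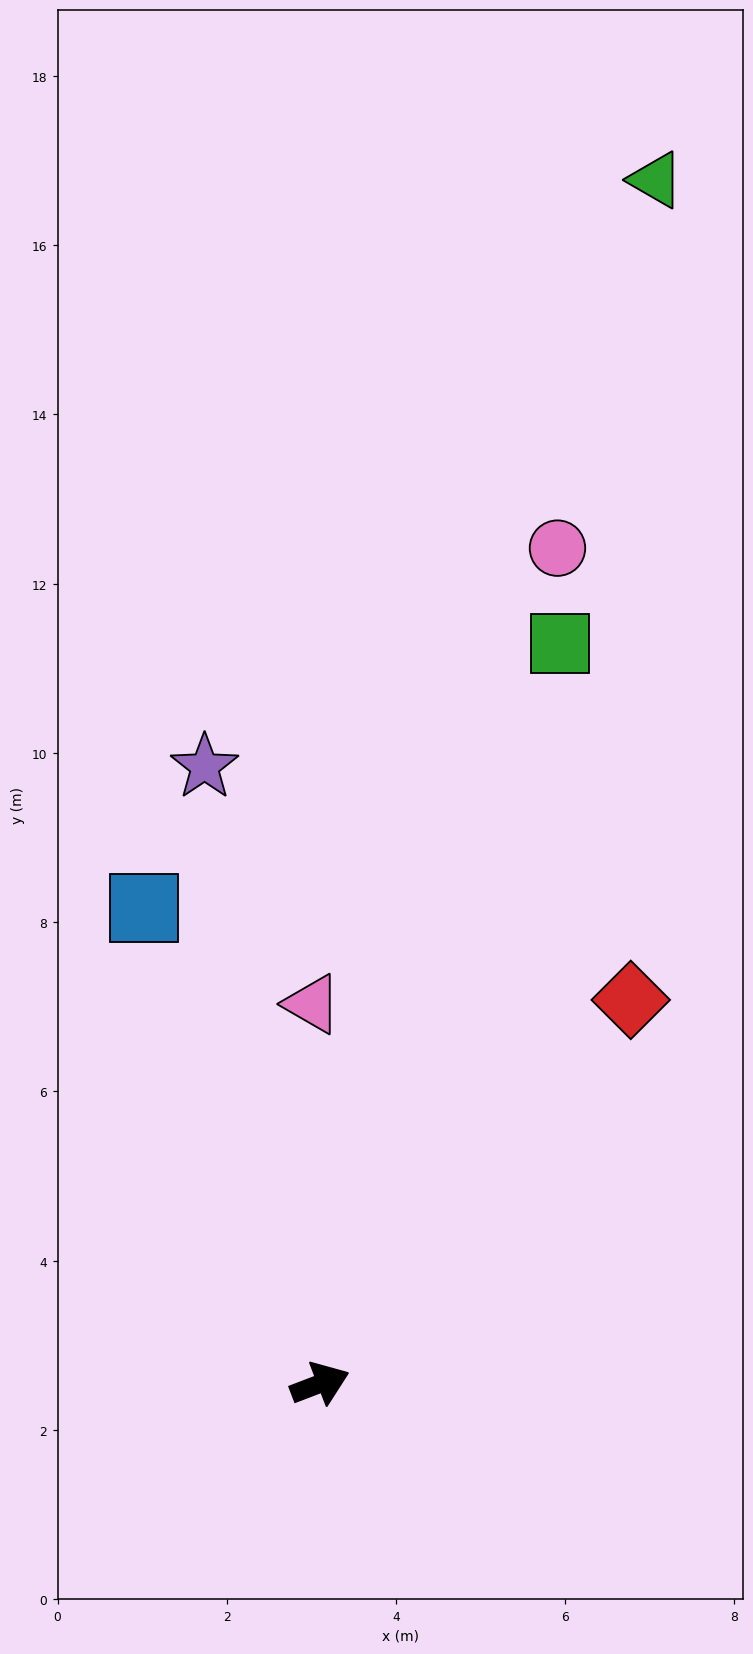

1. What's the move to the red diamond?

turn left 30°, forward 5.8 m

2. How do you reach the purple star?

turn left 80°, forward 7.4 m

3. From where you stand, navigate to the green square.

turn left 51°, forward 9.2 m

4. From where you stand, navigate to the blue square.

turn left 89°, forward 6.0 m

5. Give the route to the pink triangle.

turn left 70°, forward 4.5 m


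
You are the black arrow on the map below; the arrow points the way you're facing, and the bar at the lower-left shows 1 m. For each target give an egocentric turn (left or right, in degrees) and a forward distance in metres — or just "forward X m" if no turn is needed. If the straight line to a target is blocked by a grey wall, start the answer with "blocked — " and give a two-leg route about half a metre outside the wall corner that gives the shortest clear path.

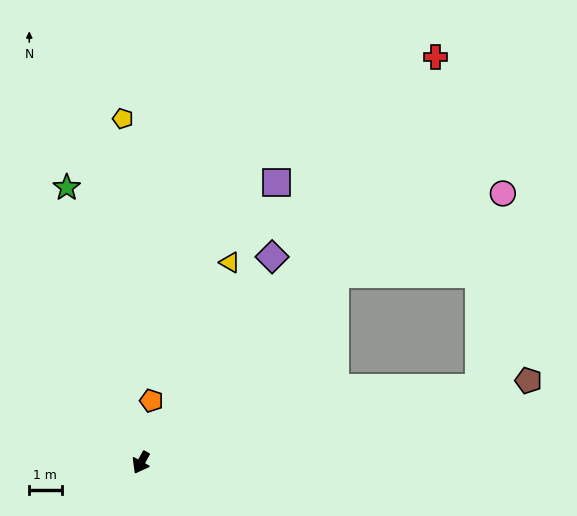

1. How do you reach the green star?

turn right 136°, forward 8.8 m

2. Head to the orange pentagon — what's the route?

turn right 161°, forward 1.9 m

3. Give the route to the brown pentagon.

turn left 131°, forward 12.3 m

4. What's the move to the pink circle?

blocked — turn left 163°, forward 8.4 m, then turn right 19°, forward 5.8 m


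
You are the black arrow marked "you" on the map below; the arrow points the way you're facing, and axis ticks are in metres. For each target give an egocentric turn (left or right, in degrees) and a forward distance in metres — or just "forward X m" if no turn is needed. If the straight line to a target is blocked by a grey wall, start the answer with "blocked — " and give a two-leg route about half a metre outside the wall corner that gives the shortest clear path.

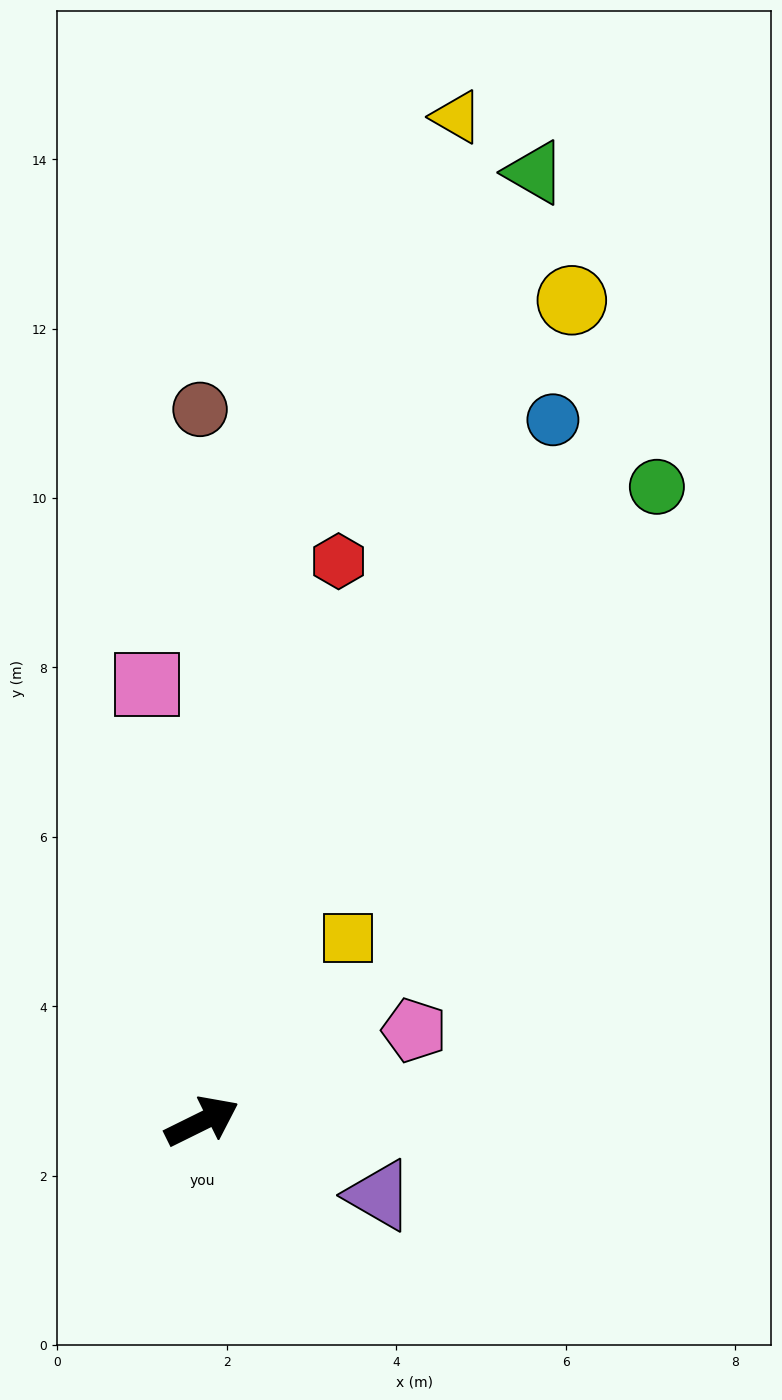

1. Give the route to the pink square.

turn left 71°, forward 5.2 m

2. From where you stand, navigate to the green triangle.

turn left 44°, forward 11.9 m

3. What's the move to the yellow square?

turn left 25°, forward 2.8 m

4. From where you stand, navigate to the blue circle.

turn left 37°, forward 9.3 m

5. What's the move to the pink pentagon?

turn right 3°, forward 2.7 m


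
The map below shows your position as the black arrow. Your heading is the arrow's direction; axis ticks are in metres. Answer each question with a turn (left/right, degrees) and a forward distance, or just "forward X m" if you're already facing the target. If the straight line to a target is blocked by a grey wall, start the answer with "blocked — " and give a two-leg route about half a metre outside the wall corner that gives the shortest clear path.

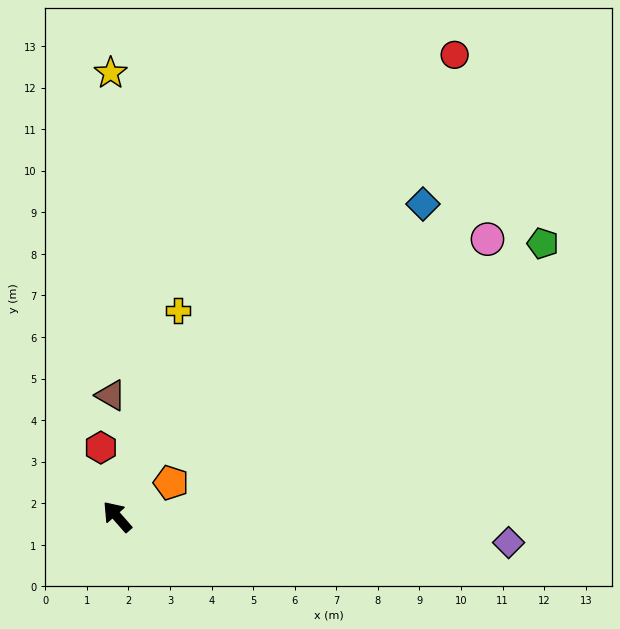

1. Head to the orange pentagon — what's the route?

turn right 99°, forward 1.5 m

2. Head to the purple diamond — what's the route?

turn right 135°, forward 9.4 m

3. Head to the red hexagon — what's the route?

turn right 28°, forward 1.7 m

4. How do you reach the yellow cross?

turn right 58°, forward 5.2 m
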